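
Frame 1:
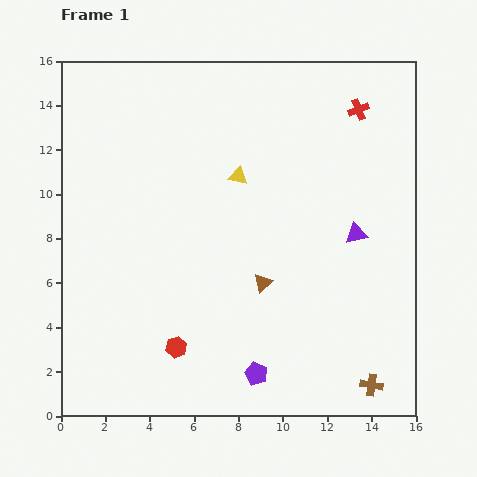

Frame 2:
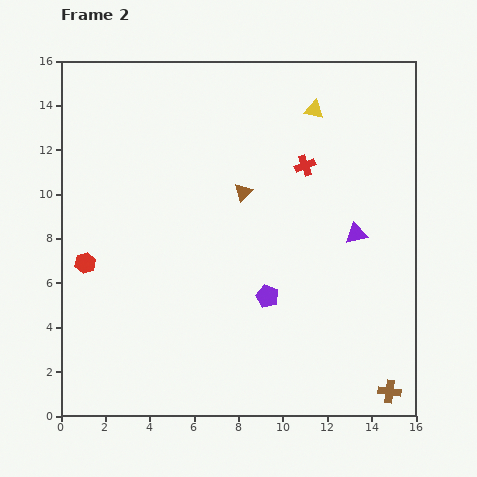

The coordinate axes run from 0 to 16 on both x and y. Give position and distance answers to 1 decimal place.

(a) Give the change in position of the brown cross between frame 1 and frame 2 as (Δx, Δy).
(0.8, -0.3)

The brown cross was at (14.0, 1.4) in frame 1 and (14.8, 1.1) in frame 2.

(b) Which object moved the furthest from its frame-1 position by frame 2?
the red hexagon

(moved 5.6; next 4.5)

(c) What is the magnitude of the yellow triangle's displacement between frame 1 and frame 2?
4.5

The yellow triangle moved from (8.0, 10.8) to (11.4, 13.8), a distance of √(3.4² + 3.0²) ≈ 4.5.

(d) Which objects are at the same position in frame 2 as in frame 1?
the purple triangle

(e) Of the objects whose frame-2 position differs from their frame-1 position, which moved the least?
the brown cross

(moved 0.9)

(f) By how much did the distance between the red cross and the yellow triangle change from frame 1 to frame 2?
-3.7

Distance in frame 1: 6.2. Distance in frame 2: 2.5.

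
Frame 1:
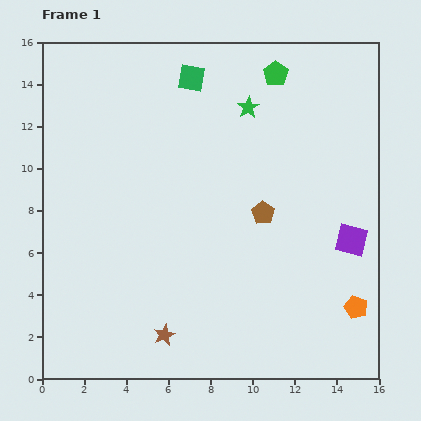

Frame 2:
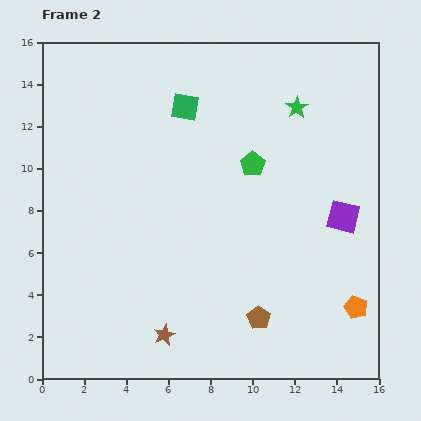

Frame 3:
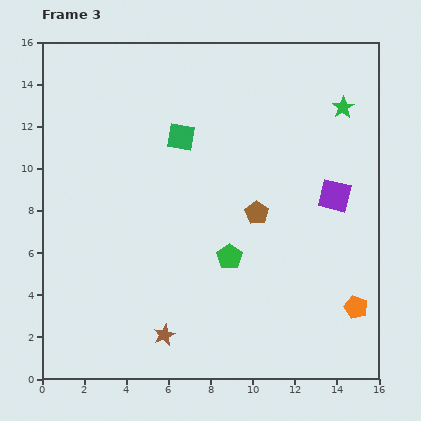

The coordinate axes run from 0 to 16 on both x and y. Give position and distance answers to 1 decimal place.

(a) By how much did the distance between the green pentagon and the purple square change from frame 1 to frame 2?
-3.7

Distance in frame 1: 8.7. Distance in frame 2: 5.0.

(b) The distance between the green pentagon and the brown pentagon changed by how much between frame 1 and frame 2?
+0.7

Distance in frame 1: 6.6. Distance in frame 2: 7.3.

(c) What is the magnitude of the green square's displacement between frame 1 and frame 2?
1.4

The green square moved from (7.1, 14.3) to (6.8, 12.9), a distance of √(0.3² + 1.4²) ≈ 1.4.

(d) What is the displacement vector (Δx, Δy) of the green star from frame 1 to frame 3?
(4.5, 0.0)

The green star was at (9.8, 12.9) in frame 1 and (14.3, 12.9) in frame 3.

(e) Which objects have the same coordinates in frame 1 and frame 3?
the orange pentagon, the brown star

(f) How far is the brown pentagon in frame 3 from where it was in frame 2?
5.0

The brown pentagon moved from (10.3, 2.9) to (10.2, 7.9), a distance of √(0.1² + 5.0²) ≈ 5.0.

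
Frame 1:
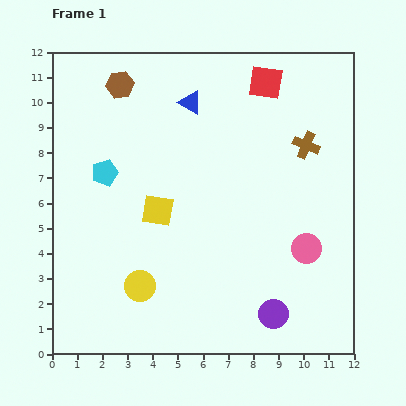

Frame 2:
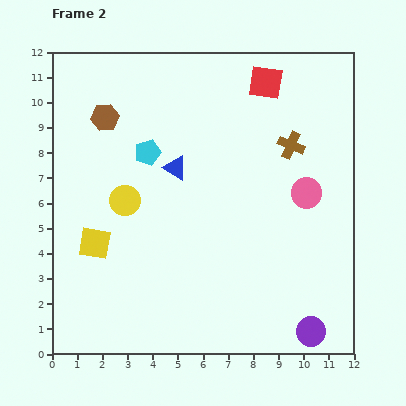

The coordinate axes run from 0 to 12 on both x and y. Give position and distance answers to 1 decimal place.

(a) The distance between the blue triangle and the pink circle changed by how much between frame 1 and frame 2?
-2.1

Distance in frame 1: 7.4. Distance in frame 2: 5.3.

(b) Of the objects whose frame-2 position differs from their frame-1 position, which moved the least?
the brown cross

(moved 0.6)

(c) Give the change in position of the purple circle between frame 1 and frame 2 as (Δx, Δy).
(1.5, -0.7)

The purple circle was at (8.8, 1.6) in frame 1 and (10.3, 0.9) in frame 2.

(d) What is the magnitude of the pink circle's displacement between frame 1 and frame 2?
2.2

The pink circle moved from (10.1, 4.2) to (10.1, 6.4), a distance of √(0.0² + 2.2²) ≈ 2.2.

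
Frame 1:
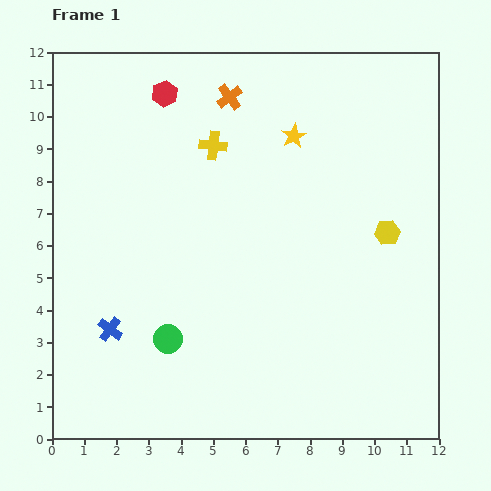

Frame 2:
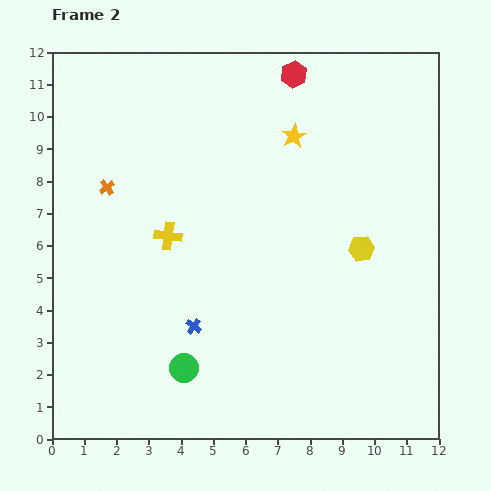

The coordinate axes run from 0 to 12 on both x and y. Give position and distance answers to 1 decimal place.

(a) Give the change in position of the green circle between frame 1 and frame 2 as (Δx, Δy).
(0.5, -0.9)

The green circle was at (3.6, 3.1) in frame 1 and (4.1, 2.2) in frame 2.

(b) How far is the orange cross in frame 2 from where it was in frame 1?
4.7

The orange cross moved from (5.5, 10.6) to (1.7, 7.8), a distance of √(3.8² + 2.8²) ≈ 4.7.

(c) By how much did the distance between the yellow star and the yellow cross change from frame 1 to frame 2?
+2.5

Distance in frame 1: 2.5. Distance in frame 2: 5.0.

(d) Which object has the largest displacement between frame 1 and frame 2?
the orange cross

(moved 4.7; next 4.0)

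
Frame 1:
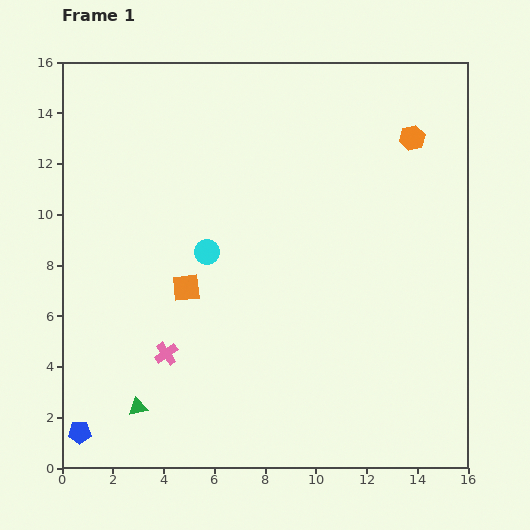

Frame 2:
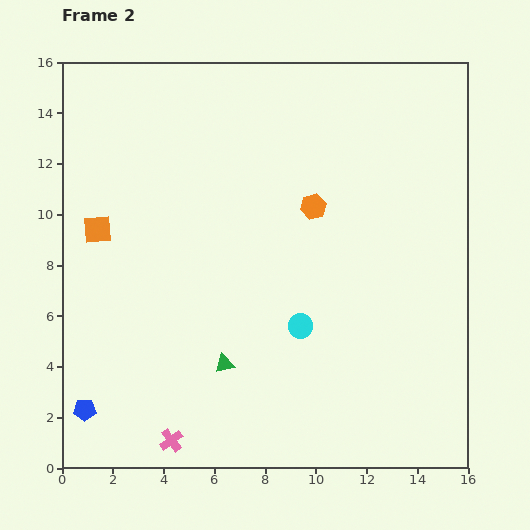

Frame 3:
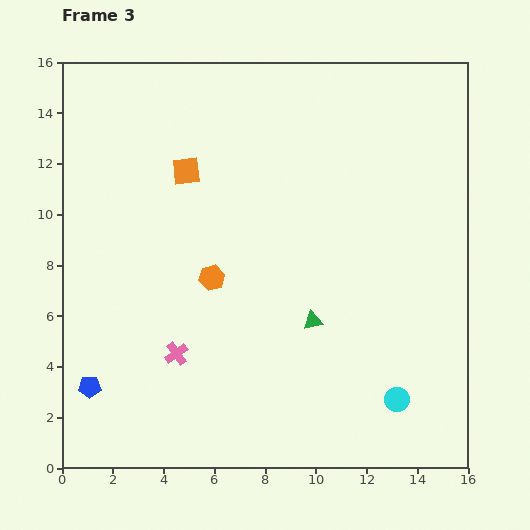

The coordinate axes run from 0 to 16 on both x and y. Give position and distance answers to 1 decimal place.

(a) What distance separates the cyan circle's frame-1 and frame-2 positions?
4.7

The cyan circle moved from (5.7, 8.5) to (9.4, 5.6), a distance of √(3.7² + 2.9²) ≈ 4.7.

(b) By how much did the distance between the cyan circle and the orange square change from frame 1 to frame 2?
+7.3

Distance in frame 1: 1.6. Distance in frame 2: 8.9.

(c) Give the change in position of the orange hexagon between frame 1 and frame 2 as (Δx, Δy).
(-3.9, -2.7)

The orange hexagon was at (13.8, 13.0) in frame 1 and (9.9, 10.3) in frame 2.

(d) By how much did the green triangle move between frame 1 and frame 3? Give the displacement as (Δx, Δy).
(6.9, 3.4)

The green triangle was at (3.0, 2.4) in frame 1 and (9.9, 5.8) in frame 3.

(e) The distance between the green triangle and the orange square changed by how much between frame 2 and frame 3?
+0.4

Distance in frame 2: 7.3. Distance in frame 3: 7.7.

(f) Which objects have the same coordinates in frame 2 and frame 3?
none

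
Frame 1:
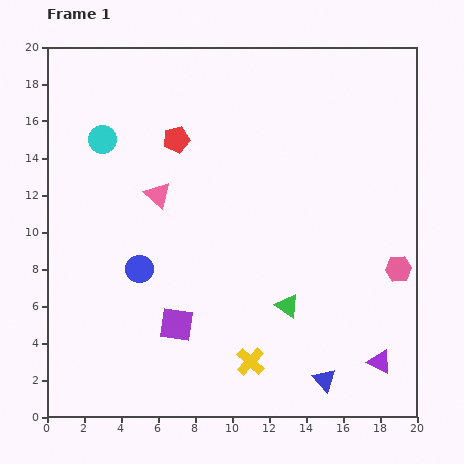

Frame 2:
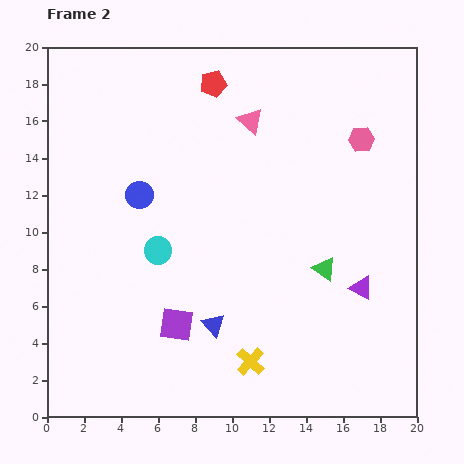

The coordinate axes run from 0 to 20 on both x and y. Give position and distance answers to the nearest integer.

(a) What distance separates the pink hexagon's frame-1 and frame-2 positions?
7

The pink hexagon moved from (19, 8) to (17, 15), a distance of √(2² + 7²) ≈ 7.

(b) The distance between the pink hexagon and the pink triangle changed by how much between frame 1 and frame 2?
-8

Distance in frame 1: 14. Distance in frame 2: 6.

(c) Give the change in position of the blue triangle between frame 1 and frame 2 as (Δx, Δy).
(-6, 3)

The blue triangle was at (15, 2) in frame 1 and (9, 5) in frame 2.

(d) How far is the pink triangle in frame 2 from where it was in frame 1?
6

The pink triangle moved from (6, 12) to (11, 16), a distance of √(5² + 4²) ≈ 6.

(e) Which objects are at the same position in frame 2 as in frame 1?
the purple square, the yellow cross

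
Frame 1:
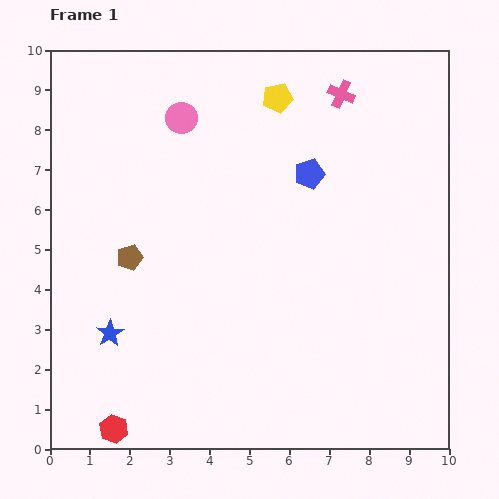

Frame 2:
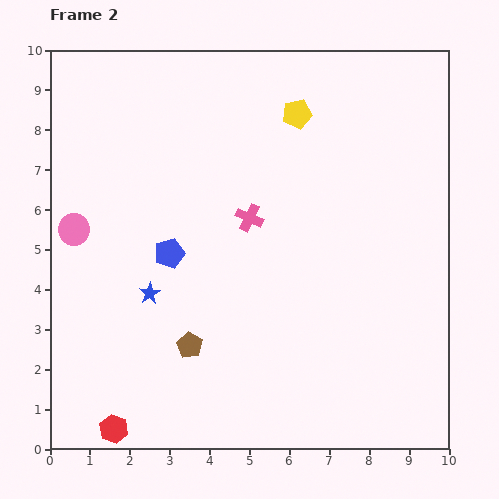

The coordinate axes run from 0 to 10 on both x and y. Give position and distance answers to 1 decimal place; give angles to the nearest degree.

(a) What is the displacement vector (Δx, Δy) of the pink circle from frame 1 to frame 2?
(-2.7, -2.8)

The pink circle was at (3.3, 8.3) in frame 1 and (0.6, 5.5) in frame 2.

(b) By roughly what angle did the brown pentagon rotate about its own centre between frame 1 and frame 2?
24° counter-clockwise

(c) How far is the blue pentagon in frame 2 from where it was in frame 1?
4.0

The blue pentagon moved from (6.5, 6.9) to (3.0, 4.9), a distance of √(3.5² + 2.0²) ≈ 4.0.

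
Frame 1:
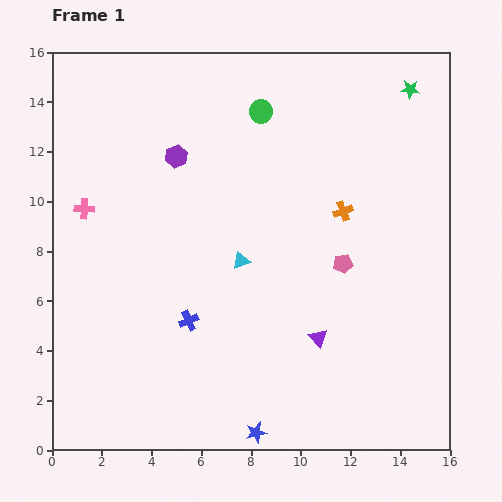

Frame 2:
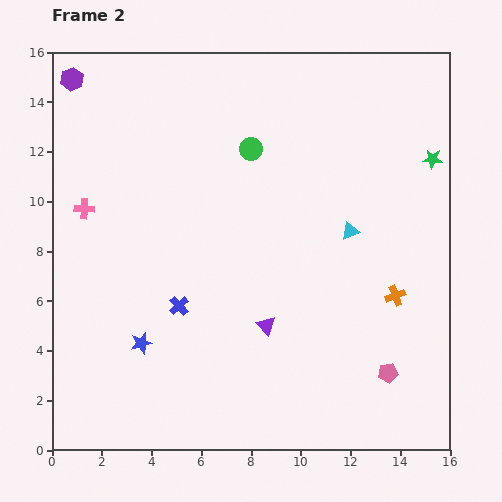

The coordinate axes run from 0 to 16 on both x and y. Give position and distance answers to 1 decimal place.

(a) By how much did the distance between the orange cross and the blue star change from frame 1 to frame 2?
+0.8

Distance in frame 1: 9.6. Distance in frame 2: 10.4.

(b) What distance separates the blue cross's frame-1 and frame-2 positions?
0.7

The blue cross moved from (5.5, 5.2) to (5.1, 5.8), a distance of √(0.4² + 0.6²) ≈ 0.7.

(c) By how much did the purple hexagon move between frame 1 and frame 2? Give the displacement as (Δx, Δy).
(-4.2, 3.1)

The purple hexagon was at (5.0, 11.8) in frame 1 and (0.8, 14.9) in frame 2.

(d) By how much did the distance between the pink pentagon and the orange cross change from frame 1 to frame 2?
+1.0

Distance in frame 1: 2.1. Distance in frame 2: 3.1.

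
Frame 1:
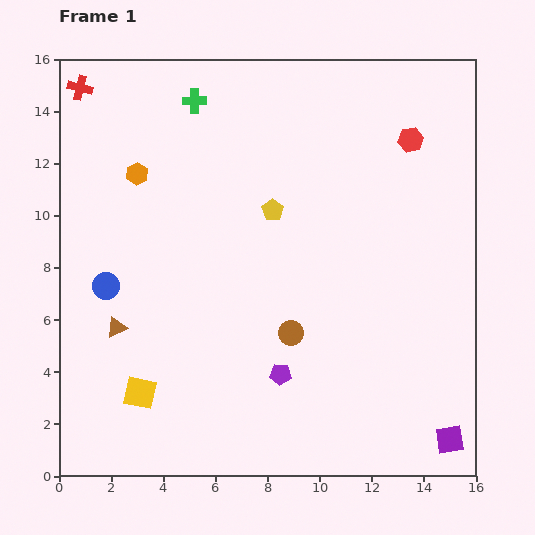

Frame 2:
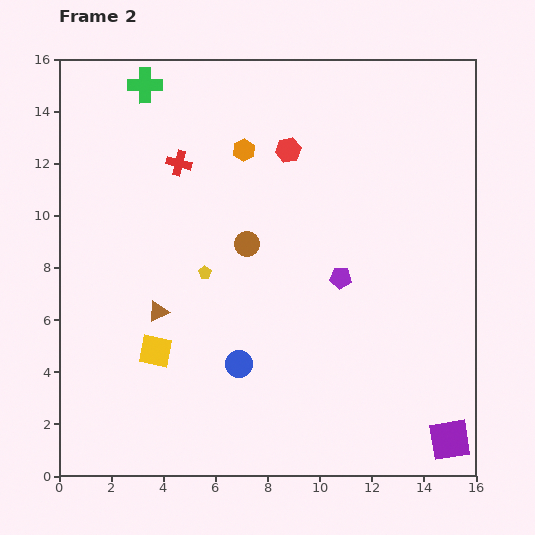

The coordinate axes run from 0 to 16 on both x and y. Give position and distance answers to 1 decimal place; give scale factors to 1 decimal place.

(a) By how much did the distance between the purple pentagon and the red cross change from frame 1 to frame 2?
-5.8

Distance in frame 1: 13.4. Distance in frame 2: 7.6.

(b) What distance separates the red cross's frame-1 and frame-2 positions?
4.8

The red cross moved from (0.8, 14.9) to (4.6, 12.0), a distance of √(3.8² + 2.9²) ≈ 4.8.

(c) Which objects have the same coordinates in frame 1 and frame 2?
the purple square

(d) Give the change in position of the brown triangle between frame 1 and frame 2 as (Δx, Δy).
(1.6, 0.6)

The brown triangle was at (2.2, 5.7) in frame 1 and (3.8, 6.3) in frame 2.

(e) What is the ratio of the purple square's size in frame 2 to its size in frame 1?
1.5×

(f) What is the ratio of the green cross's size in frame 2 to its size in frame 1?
1.5×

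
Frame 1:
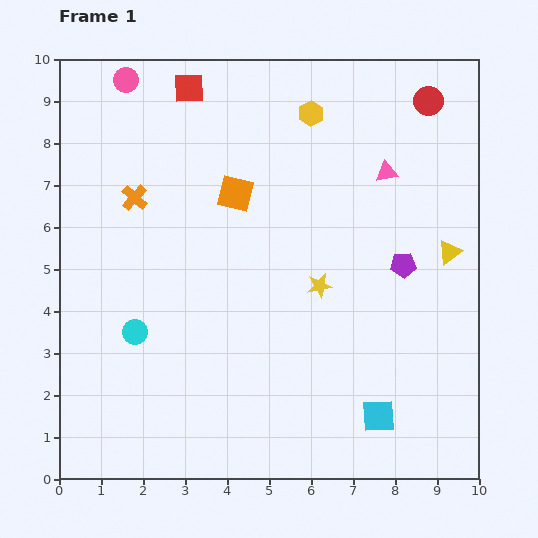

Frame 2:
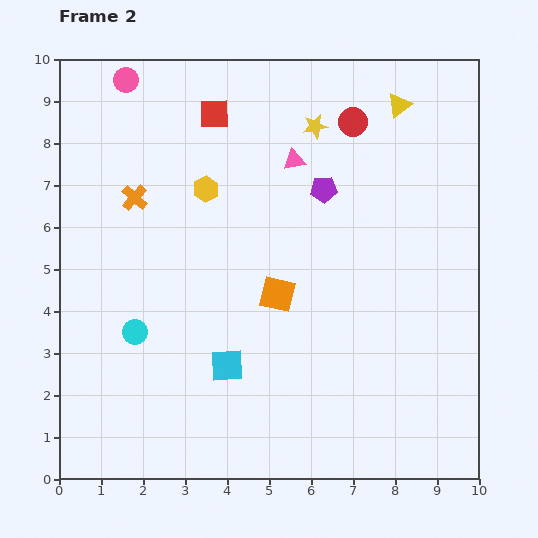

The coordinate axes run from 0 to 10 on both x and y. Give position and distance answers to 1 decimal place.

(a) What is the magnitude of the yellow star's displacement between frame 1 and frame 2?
3.8

The yellow star moved from (6.2, 4.6) to (6.1, 8.4), a distance of √(0.1² + 3.8²) ≈ 3.8.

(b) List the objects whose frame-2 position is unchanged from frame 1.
the pink circle, the cyan circle, the orange cross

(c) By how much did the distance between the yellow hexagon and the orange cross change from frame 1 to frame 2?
-3.0

Distance in frame 1: 4.7. Distance in frame 2: 1.7.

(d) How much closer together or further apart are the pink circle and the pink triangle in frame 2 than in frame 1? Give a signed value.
-2.2

Distance in frame 1: 6.6. Distance in frame 2: 4.4.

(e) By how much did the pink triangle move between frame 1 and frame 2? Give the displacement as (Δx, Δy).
(-2.2, 0.3)

The pink triangle was at (7.8, 7.3) in frame 1 and (5.6, 7.6) in frame 2.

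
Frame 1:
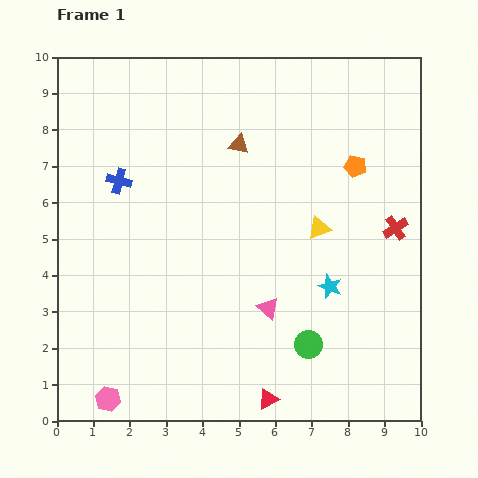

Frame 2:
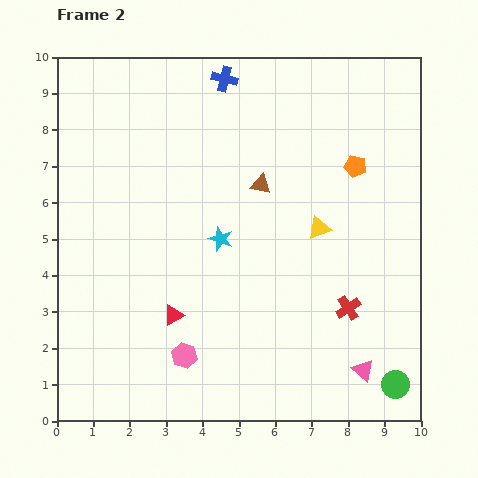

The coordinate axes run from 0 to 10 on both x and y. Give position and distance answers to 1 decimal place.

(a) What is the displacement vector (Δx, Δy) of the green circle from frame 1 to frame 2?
(2.4, -1.1)

The green circle was at (6.9, 2.1) in frame 1 and (9.3, 1.0) in frame 2.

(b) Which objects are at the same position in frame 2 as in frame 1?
the yellow triangle, the orange pentagon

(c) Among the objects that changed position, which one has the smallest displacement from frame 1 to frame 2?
the brown triangle

(moved 1.3)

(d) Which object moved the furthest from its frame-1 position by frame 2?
the blue cross

(moved 4.0; next 3.5)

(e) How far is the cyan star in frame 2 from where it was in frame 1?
3.3

The cyan star moved from (7.5, 3.7) to (4.5, 5.0), a distance of √(3.0² + 1.3²) ≈ 3.3.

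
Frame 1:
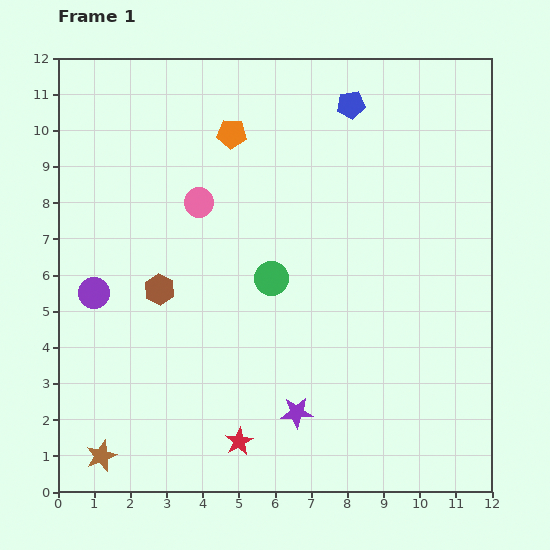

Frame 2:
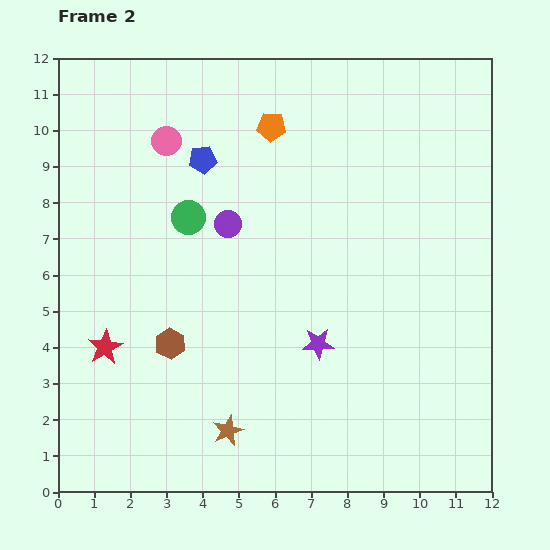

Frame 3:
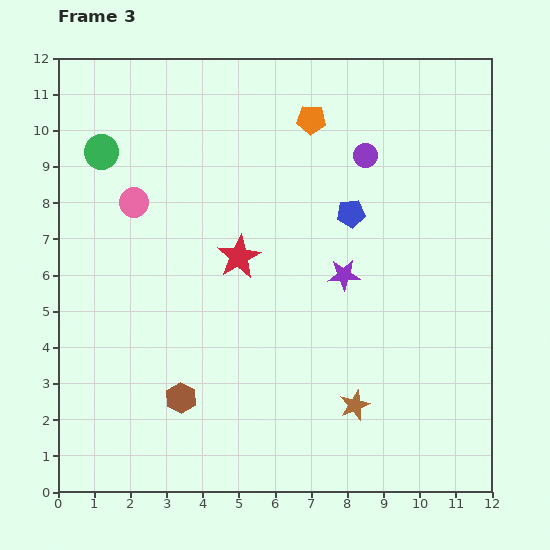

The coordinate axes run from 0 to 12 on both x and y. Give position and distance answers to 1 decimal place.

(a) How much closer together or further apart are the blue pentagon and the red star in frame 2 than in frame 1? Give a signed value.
-3.9

Distance in frame 1: 9.8. Distance in frame 2: 5.9.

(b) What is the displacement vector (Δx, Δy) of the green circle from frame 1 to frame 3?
(-4.7, 3.5)

The green circle was at (5.9, 5.9) in frame 1 and (1.2, 9.4) in frame 3.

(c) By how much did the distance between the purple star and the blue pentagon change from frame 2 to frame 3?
-4.3

Distance in frame 2: 6.0. Distance in frame 3: 1.7.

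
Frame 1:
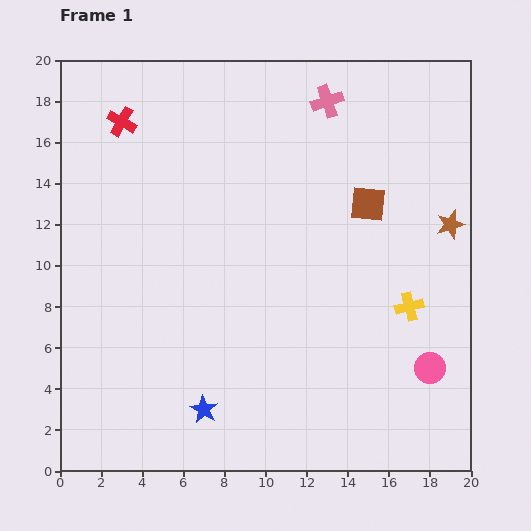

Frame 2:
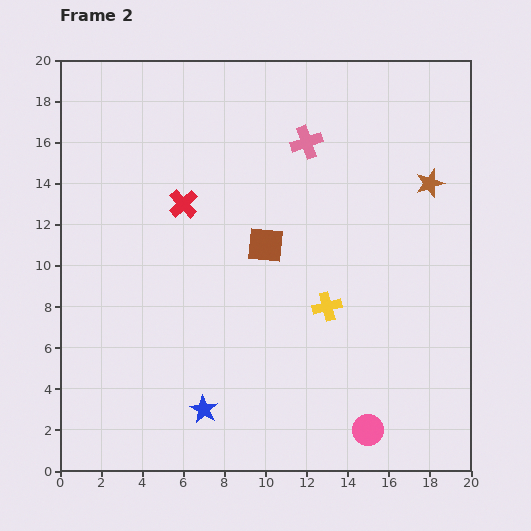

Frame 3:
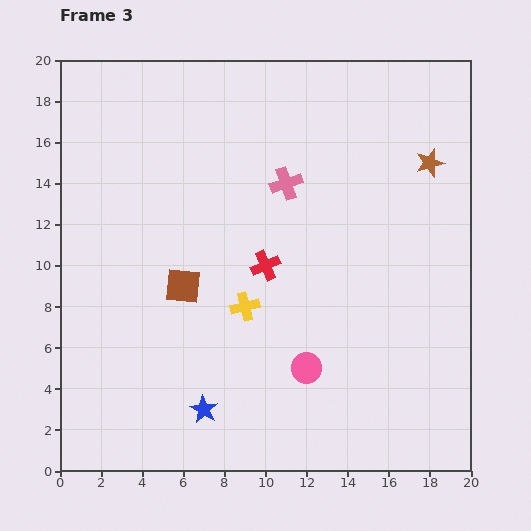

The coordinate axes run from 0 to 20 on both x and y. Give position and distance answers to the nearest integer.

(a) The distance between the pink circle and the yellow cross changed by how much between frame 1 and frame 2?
+3

Distance in frame 1: 3. Distance in frame 2: 6.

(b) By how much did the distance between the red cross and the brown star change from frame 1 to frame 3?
-8

Distance in frame 1: 17. Distance in frame 3: 9.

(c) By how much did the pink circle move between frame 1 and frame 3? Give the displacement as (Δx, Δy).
(-6, 0)

The pink circle was at (18, 5) in frame 1 and (12, 5) in frame 3.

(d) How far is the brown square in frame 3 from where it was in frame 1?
10

The brown square moved from (15, 13) to (6, 9), a distance of √(9² + 4²) ≈ 10.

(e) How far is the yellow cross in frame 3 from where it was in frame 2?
4

The yellow cross moved from (13, 8) to (9, 8), a distance of √(4² + 0²) ≈ 4.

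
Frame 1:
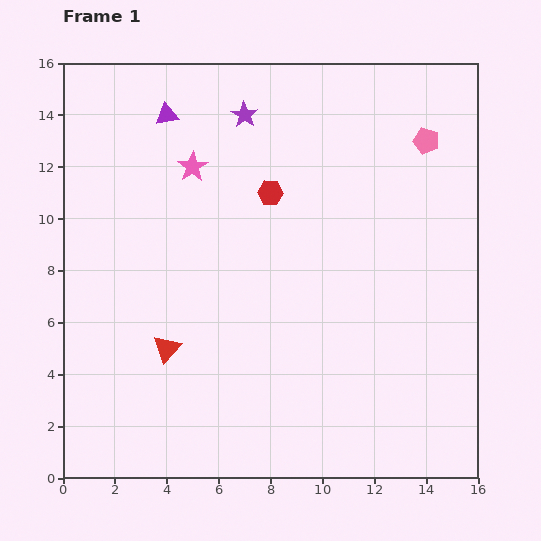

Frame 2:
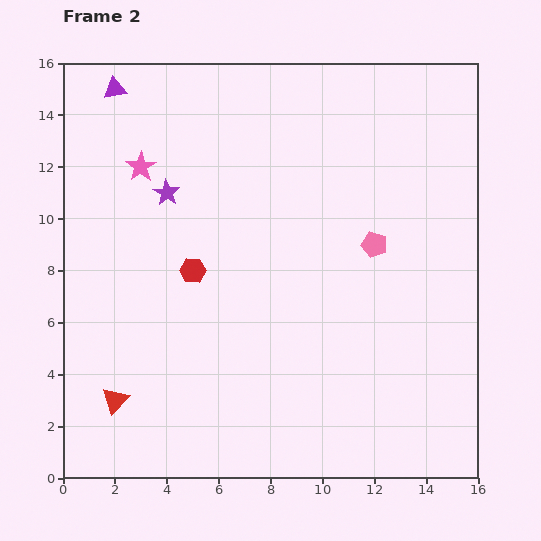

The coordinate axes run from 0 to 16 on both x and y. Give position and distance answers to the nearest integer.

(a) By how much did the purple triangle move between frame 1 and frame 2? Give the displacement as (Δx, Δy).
(-2, 1)

The purple triangle was at (4, 14) in frame 1 and (2, 15) in frame 2.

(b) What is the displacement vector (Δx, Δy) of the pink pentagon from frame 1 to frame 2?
(-2, -4)

The pink pentagon was at (14, 13) in frame 1 and (12, 9) in frame 2.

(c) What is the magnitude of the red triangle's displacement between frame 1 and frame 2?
3

The red triangle moved from (4, 5) to (2, 3), a distance of √(2² + 2²) ≈ 3.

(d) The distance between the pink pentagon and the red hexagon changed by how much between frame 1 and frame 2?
+1

Distance in frame 1: 6. Distance in frame 2: 7.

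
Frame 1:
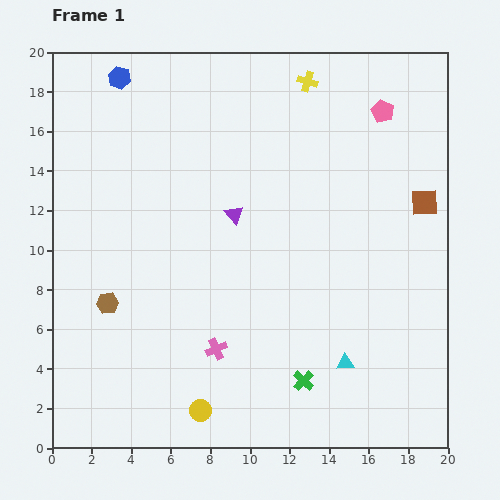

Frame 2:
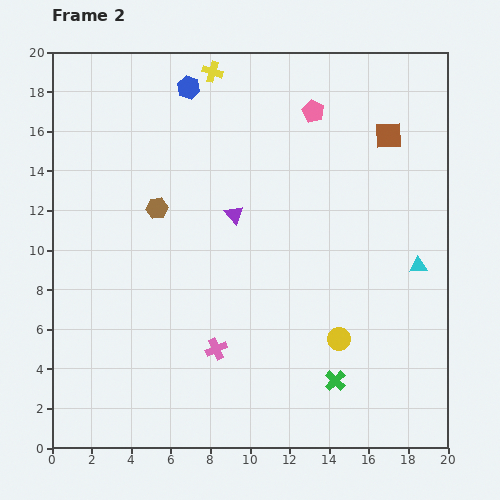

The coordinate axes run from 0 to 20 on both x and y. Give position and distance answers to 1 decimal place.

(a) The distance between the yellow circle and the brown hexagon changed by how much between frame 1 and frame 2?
+4.1

Distance in frame 1: 7.2. Distance in frame 2: 11.3.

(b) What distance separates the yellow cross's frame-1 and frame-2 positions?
4.8

The yellow cross moved from (12.9, 18.5) to (8.1, 19.0), a distance of √(4.8² + 0.5²) ≈ 4.8.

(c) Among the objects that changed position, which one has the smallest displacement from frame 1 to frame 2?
the green cross

(moved 1.6)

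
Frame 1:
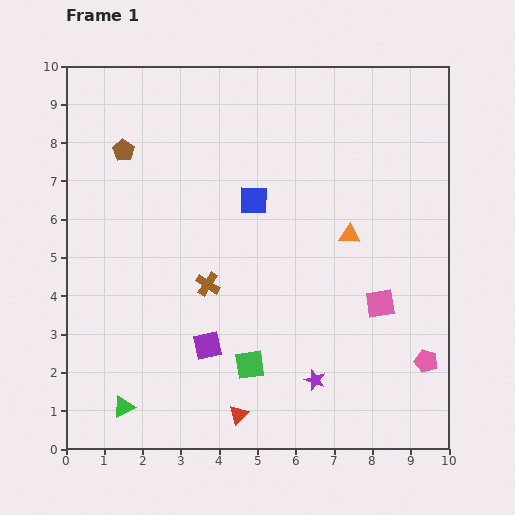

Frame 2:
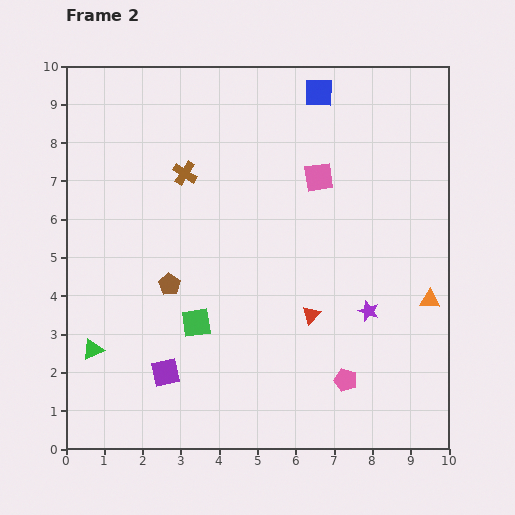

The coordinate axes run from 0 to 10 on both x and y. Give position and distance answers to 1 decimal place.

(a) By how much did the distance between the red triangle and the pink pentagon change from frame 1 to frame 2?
-3.2

Distance in frame 1: 5.1. Distance in frame 2: 1.9.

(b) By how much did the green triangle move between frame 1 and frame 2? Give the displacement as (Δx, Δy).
(-0.8, 1.5)

The green triangle was at (1.5, 1.1) in frame 1 and (0.7, 2.6) in frame 2.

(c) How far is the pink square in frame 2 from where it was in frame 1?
3.7

The pink square moved from (8.2, 3.8) to (6.6, 7.1), a distance of √(1.6² + 3.3²) ≈ 3.7.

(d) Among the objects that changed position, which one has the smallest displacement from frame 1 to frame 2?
the purple square

(moved 1.3)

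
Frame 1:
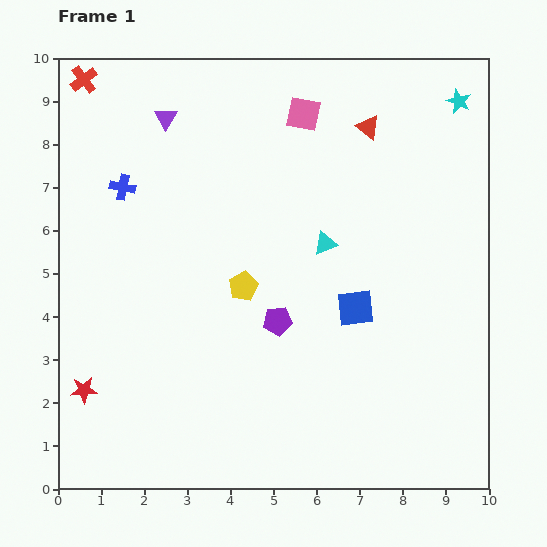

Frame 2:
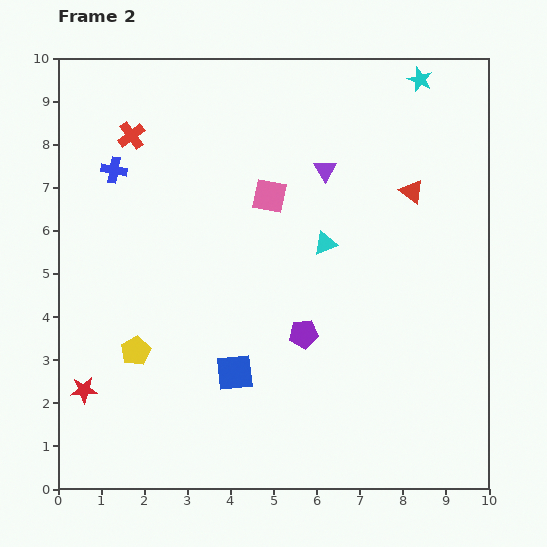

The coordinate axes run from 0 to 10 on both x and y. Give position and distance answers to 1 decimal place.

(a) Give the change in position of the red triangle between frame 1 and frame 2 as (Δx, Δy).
(1.0, -1.5)

The red triangle was at (7.2, 8.4) in frame 1 and (8.2, 6.9) in frame 2.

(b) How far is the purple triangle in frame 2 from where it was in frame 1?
3.9

The purple triangle moved from (2.5, 8.6) to (6.2, 7.4), a distance of √(3.7² + 1.2²) ≈ 3.9.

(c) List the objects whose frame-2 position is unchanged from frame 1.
the cyan triangle, the red star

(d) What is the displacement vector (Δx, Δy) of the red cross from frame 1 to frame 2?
(1.1, -1.3)

The red cross was at (0.6, 9.5) in frame 1 and (1.7, 8.2) in frame 2.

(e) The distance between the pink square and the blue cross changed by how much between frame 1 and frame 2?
-0.9

Distance in frame 1: 4.5. Distance in frame 2: 3.6.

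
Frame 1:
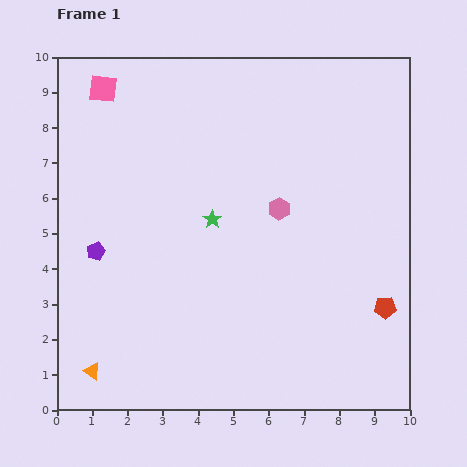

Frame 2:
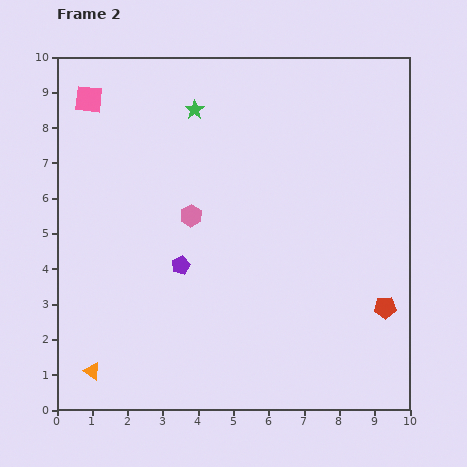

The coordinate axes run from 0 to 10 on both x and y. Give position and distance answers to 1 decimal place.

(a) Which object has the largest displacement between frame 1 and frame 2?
the green star

(moved 3.1; next 2.5)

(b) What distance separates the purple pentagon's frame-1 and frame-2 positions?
2.4

The purple pentagon moved from (1.1, 4.5) to (3.5, 4.1), a distance of √(2.4² + 0.4²) ≈ 2.4.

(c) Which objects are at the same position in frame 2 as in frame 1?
the red pentagon, the orange triangle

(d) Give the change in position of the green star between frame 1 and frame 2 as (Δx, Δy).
(-0.5, 3.1)

The green star was at (4.4, 5.4) in frame 1 and (3.9, 8.5) in frame 2.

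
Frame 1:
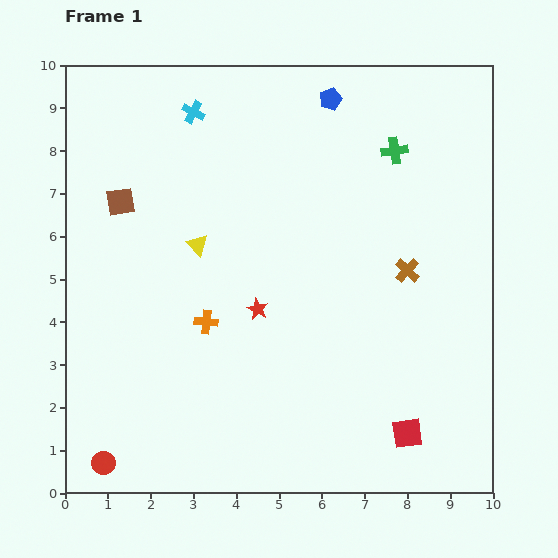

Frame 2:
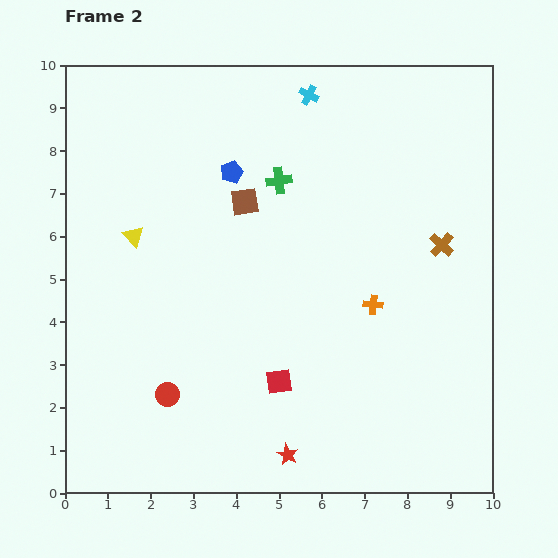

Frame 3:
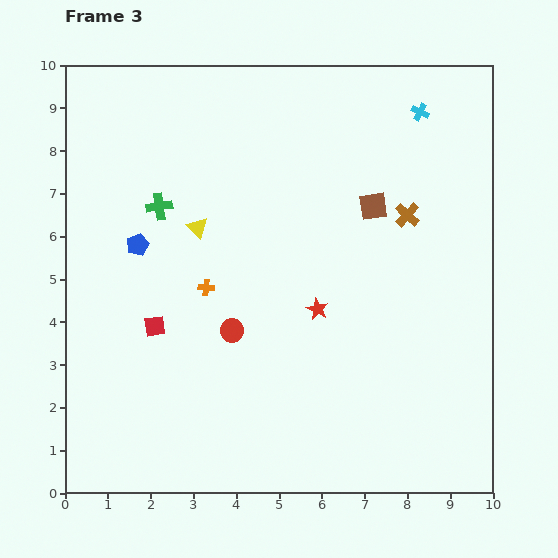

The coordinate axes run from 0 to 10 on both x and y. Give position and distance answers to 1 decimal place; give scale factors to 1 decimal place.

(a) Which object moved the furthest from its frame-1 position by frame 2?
the orange cross

(moved 3.9; next 3.5)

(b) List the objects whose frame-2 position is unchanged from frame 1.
none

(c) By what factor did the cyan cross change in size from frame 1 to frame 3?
0.8×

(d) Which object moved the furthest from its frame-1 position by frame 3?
the red square

(moved 6.4; next 5.9)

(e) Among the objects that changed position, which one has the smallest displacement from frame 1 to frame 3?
the yellow triangle

(moved 0.4)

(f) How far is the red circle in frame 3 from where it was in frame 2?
2.1

The red circle moved from (2.4, 2.3) to (3.9, 3.8), a distance of √(1.5² + 1.5²) ≈ 2.1.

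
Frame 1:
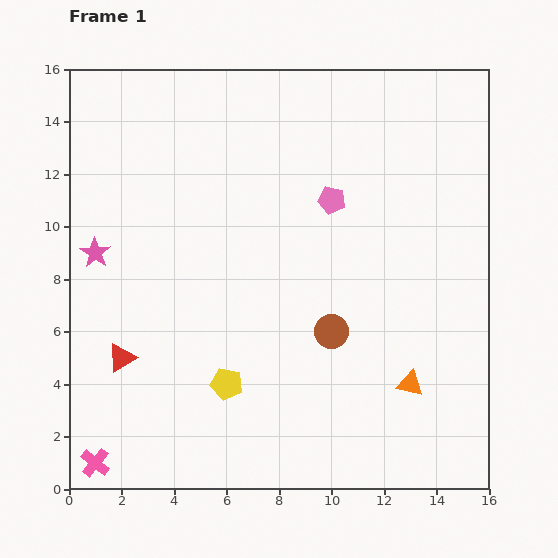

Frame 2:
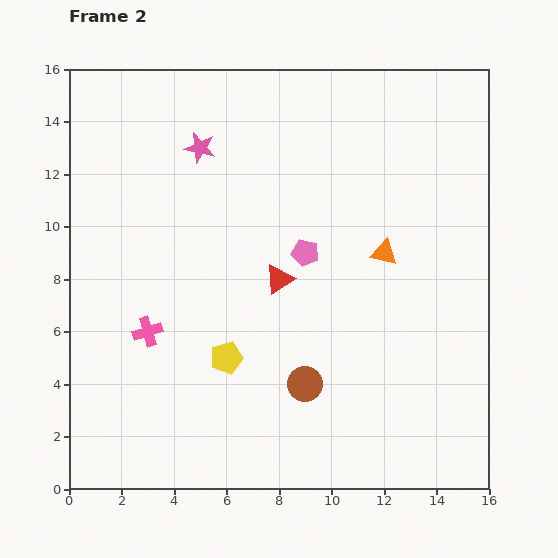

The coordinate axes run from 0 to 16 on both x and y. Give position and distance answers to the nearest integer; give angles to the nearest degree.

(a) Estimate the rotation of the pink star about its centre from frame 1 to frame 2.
19° counter-clockwise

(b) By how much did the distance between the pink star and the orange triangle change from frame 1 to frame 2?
-5

Distance in frame 1: 13. Distance in frame 2: 8.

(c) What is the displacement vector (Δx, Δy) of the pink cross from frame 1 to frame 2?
(2, 5)

The pink cross was at (1, 1) in frame 1 and (3, 6) in frame 2.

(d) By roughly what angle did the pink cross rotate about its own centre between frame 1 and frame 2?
35° clockwise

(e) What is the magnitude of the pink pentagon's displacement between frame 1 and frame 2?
2

The pink pentagon moved from (10, 11) to (9, 9), a distance of √(1² + 2²) ≈ 2.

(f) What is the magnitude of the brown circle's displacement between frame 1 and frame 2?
2

The brown circle moved from (10, 6) to (9, 4), a distance of √(1² + 2²) ≈ 2.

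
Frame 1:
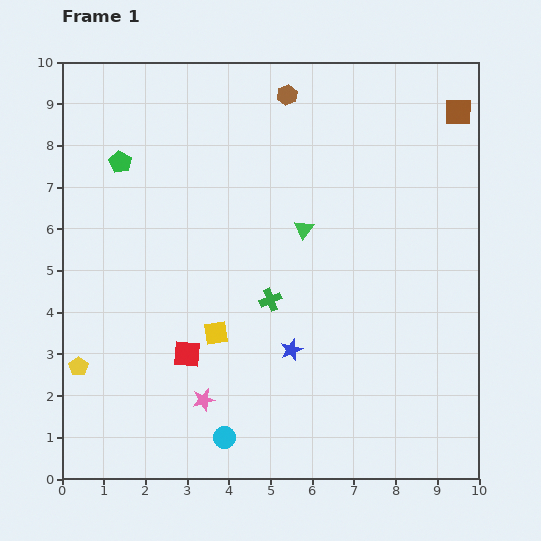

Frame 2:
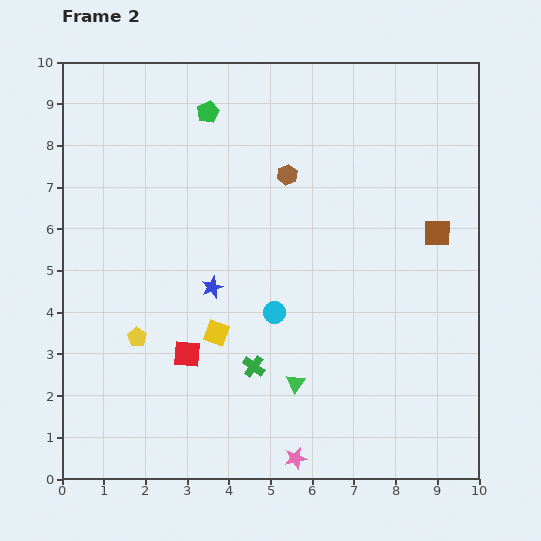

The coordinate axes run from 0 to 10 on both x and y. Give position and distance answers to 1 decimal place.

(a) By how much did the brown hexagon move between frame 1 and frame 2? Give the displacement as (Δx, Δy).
(0.0, -1.9)

The brown hexagon was at (5.4, 9.2) in frame 1 and (5.4, 7.3) in frame 2.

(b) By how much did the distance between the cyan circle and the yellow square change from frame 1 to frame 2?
-1.0

Distance in frame 1: 2.5. Distance in frame 2: 1.5.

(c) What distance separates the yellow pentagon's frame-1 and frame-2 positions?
1.6

The yellow pentagon moved from (0.4, 2.7) to (1.8, 3.4), a distance of √(1.4² + 0.7²) ≈ 1.6.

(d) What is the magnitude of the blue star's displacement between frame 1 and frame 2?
2.4

The blue star moved from (5.5, 3.1) to (3.6, 4.6), a distance of √(1.9² + 1.5²) ≈ 2.4.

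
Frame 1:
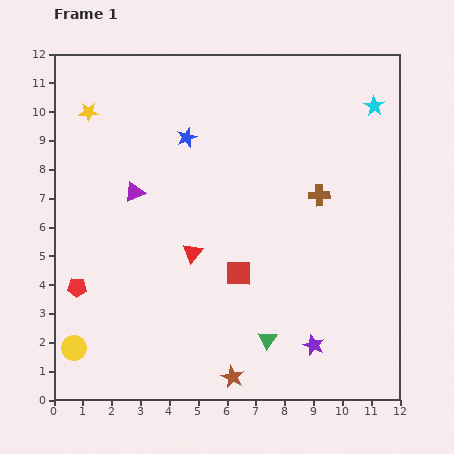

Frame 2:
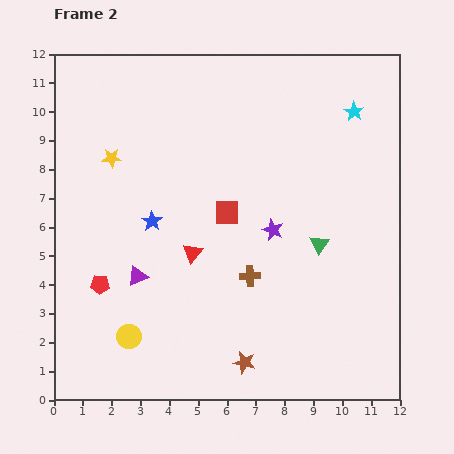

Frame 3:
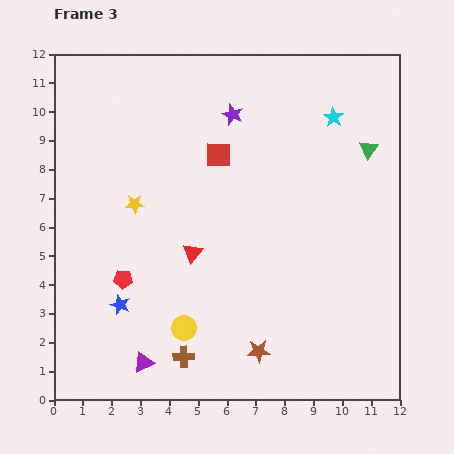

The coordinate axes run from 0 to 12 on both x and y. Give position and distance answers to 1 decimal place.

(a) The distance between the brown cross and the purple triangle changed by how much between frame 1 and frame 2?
-2.5

Distance in frame 1: 6.4. Distance in frame 2: 3.9.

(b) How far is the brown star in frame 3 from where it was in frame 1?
1.3

The brown star moved from (6.2, 0.8) to (7.1, 1.7), a distance of √(0.9² + 0.9²) ≈ 1.3.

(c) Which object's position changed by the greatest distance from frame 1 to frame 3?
the purple star

(moved 8.5; next 7.5)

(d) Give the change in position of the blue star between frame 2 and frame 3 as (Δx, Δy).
(-1.1, -2.9)

The blue star was at (3.4, 6.2) in frame 2 and (2.3, 3.3) in frame 3.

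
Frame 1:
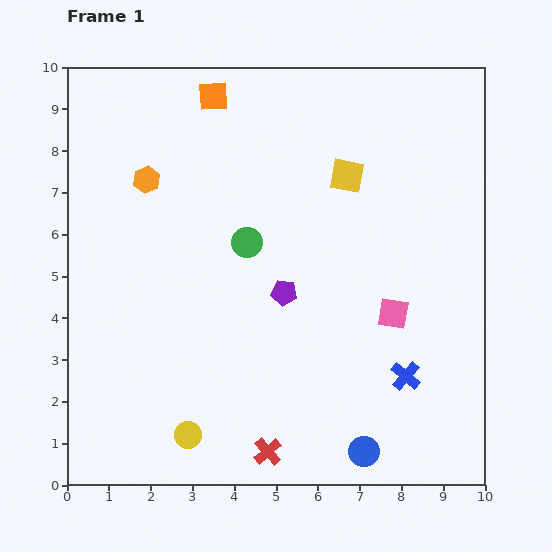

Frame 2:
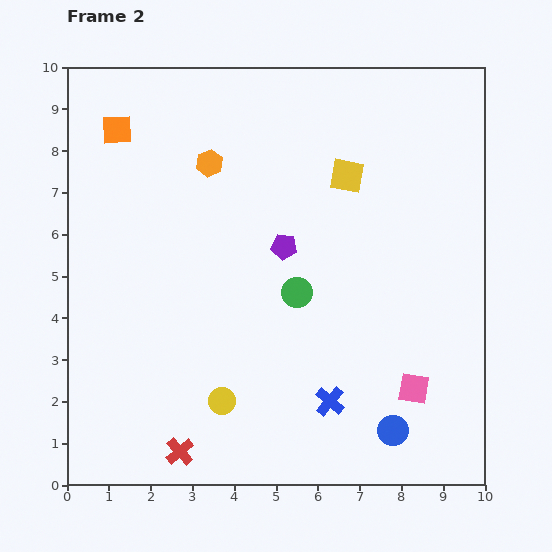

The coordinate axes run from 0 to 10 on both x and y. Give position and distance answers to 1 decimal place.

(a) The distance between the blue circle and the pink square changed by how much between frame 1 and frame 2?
-2.3

Distance in frame 1: 3.4. Distance in frame 2: 1.1.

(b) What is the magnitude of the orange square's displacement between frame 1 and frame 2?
2.4

The orange square moved from (3.5, 9.3) to (1.2, 8.5), a distance of √(2.3² + 0.8²) ≈ 2.4.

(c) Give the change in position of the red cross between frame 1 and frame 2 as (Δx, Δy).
(-2.1, 0.0)

The red cross was at (4.8, 0.8) in frame 1 and (2.7, 0.8) in frame 2.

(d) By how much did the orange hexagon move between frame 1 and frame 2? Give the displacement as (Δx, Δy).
(1.5, 0.4)

The orange hexagon was at (1.9, 7.3) in frame 1 and (3.4, 7.7) in frame 2.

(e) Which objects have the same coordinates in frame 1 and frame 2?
the yellow square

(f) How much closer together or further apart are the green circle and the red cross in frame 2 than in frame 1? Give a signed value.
-0.3

Distance in frame 1: 5.0. Distance in frame 2: 4.7.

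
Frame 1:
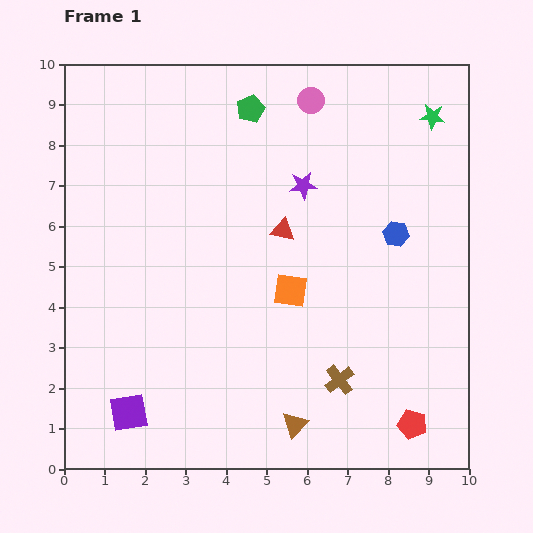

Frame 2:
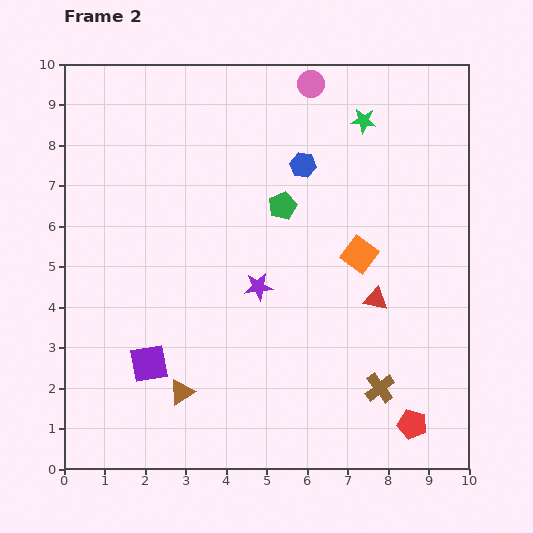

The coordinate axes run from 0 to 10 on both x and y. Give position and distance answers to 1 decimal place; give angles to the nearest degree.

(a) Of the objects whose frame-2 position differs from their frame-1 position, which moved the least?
the pink circle

(moved 0.4)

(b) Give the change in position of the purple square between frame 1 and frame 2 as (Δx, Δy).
(0.5, 1.2)

The purple square was at (1.6, 1.4) in frame 1 and (2.1, 2.6) in frame 2.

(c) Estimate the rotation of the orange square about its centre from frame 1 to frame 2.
29° clockwise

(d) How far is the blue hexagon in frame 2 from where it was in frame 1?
2.9

The blue hexagon moved from (8.2, 5.8) to (5.9, 7.5), a distance of √(2.3² + 1.7²) ≈ 2.9.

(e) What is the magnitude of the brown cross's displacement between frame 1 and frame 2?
1.0

The brown cross moved from (6.8, 2.2) to (7.8, 2.0), a distance of √(1.0² + 0.2²) ≈ 1.0.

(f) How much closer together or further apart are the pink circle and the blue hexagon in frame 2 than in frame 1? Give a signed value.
-1.9

Distance in frame 1: 3.9. Distance in frame 2: 2.0.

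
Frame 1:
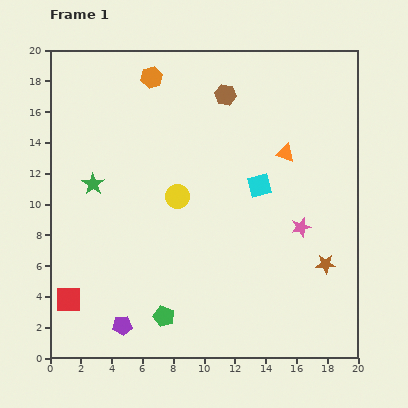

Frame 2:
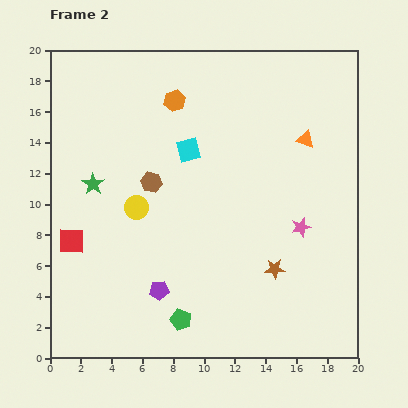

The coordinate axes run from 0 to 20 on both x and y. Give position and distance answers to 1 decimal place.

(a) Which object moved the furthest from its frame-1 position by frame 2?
the brown hexagon

(moved 7.5; next 5.1)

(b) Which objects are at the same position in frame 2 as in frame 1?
the pink star, the green star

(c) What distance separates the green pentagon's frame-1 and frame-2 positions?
1.1

The green pentagon moved from (7.4, 2.7) to (8.5, 2.5), a distance of √(1.1² + 0.2²) ≈ 1.1.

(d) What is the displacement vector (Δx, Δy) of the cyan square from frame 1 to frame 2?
(-4.6, 2.3)

The cyan square was at (13.6, 11.2) in frame 1 and (9.0, 13.5) in frame 2.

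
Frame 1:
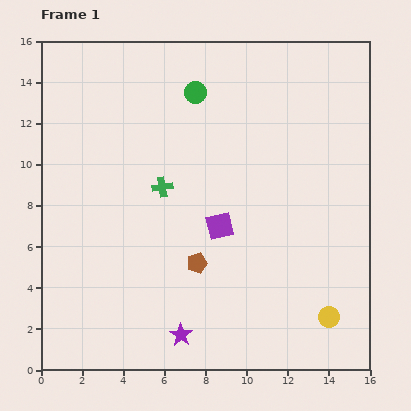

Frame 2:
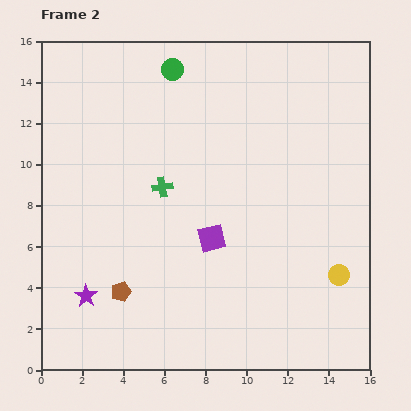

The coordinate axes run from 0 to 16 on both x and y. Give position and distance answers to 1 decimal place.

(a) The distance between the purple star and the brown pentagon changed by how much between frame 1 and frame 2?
-1.9

Distance in frame 1: 3.6. Distance in frame 2: 1.7.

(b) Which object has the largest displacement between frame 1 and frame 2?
the purple star

(moved 5.0; next 4.0)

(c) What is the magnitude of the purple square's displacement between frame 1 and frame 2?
0.7

The purple square moved from (8.7, 7.0) to (8.3, 6.4), a distance of √(0.4² + 0.6²) ≈ 0.7.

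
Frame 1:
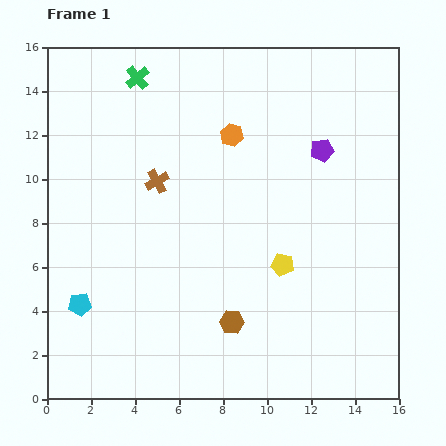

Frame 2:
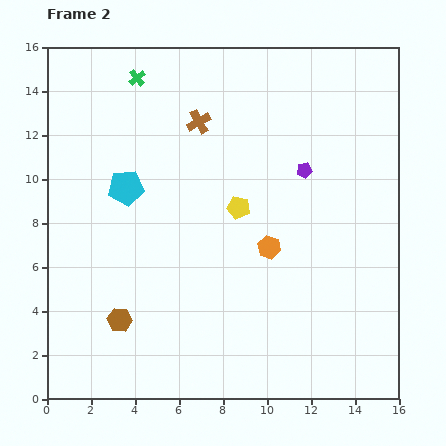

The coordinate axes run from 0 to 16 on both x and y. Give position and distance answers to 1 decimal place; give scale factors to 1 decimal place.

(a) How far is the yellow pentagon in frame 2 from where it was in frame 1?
3.3

The yellow pentagon moved from (10.7, 6.1) to (8.7, 8.7), a distance of √(2.0² + 2.6²) ≈ 3.3.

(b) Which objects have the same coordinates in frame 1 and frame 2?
the green cross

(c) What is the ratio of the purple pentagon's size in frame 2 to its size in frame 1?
0.7×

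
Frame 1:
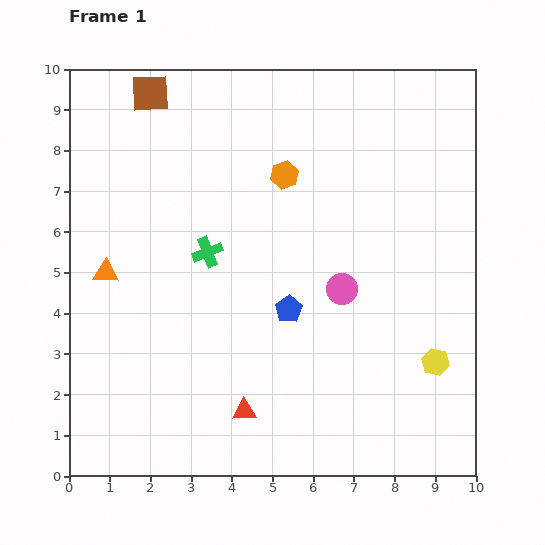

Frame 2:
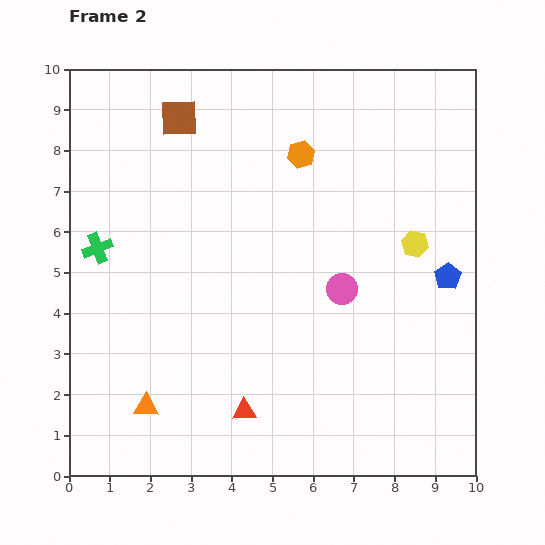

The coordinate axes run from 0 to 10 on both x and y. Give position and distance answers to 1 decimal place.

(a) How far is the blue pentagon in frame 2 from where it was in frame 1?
4.0

The blue pentagon moved from (5.4, 4.1) to (9.3, 4.9), a distance of √(3.9² + 0.8²) ≈ 4.0.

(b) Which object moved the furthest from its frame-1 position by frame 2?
the blue pentagon

(moved 4.0; next 3.4)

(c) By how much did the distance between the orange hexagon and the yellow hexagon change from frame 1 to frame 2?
-2.3

Distance in frame 1: 5.9. Distance in frame 2: 3.6.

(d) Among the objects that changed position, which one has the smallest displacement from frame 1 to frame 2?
the orange hexagon

(moved 0.6)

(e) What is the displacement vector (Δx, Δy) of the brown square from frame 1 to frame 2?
(0.7, -0.6)

The brown square was at (2.0, 9.4) in frame 1 and (2.7, 8.8) in frame 2.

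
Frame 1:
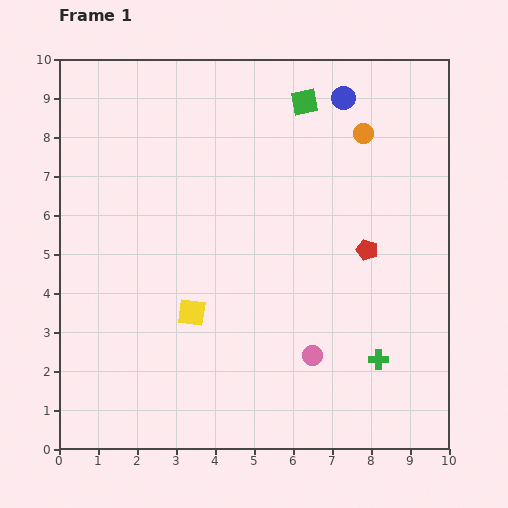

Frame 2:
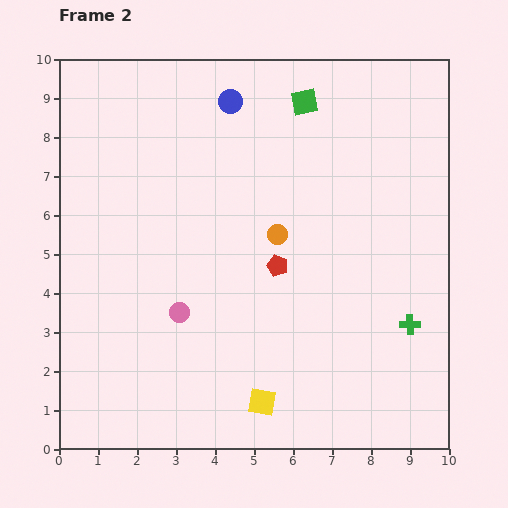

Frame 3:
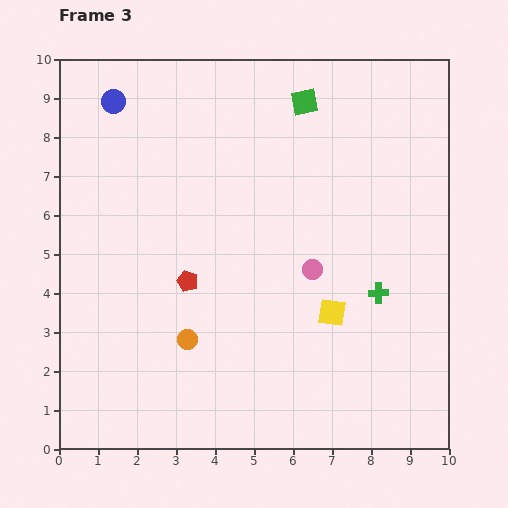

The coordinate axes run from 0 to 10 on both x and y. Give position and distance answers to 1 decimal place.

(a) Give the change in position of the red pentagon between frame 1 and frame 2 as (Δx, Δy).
(-2.3, -0.4)

The red pentagon was at (7.9, 5.1) in frame 1 and (5.6, 4.7) in frame 2.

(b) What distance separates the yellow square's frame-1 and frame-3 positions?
3.6

The yellow square moved from (3.4, 3.5) to (7.0, 3.5), a distance of √(3.6² + 0.0²) ≈ 3.6.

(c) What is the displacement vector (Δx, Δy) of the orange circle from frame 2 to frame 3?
(-2.3, -2.7)

The orange circle was at (5.6, 5.5) in frame 2 and (3.3, 2.8) in frame 3.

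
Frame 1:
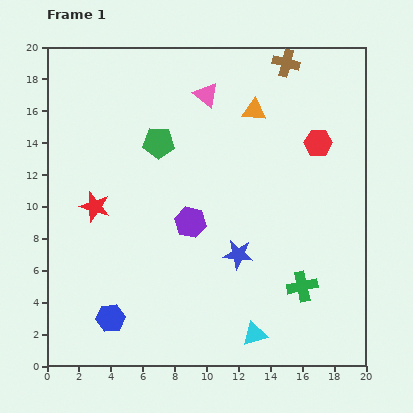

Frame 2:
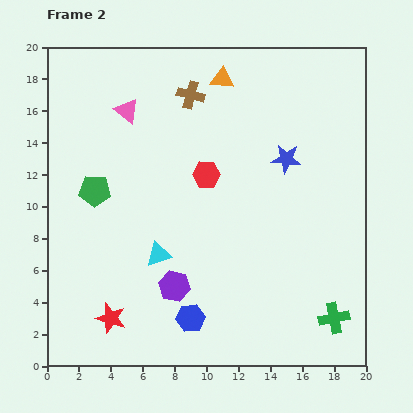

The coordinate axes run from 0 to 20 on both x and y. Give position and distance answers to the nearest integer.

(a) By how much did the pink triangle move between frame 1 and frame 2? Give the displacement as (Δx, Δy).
(-5, -1)

The pink triangle was at (10, 17) in frame 1 and (5, 16) in frame 2.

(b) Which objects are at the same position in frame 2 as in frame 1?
none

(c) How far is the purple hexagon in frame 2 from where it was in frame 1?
4

The purple hexagon moved from (9, 9) to (8, 5), a distance of √(1² + 4²) ≈ 4.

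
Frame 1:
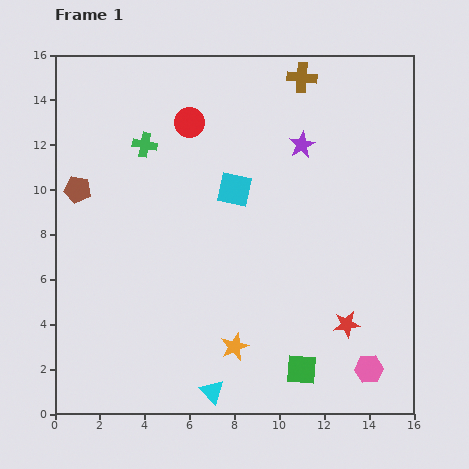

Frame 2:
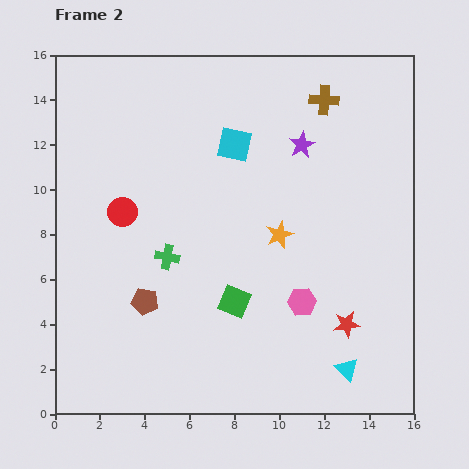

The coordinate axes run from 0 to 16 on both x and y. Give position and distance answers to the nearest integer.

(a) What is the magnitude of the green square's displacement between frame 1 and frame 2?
4

The green square moved from (11, 2) to (8, 5), a distance of √(3² + 3²) ≈ 4.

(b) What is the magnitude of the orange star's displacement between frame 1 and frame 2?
5

The orange star moved from (8, 3) to (10, 8), a distance of √(2² + 5²) ≈ 5.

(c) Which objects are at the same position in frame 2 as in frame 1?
the red star, the purple star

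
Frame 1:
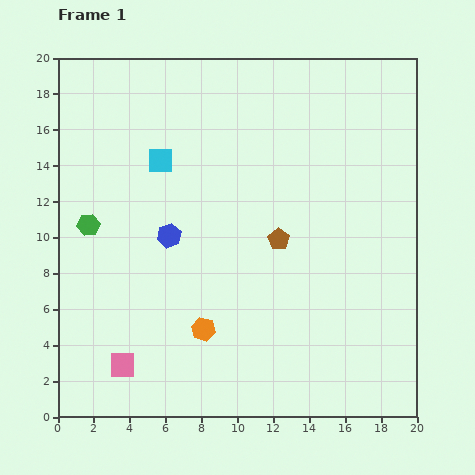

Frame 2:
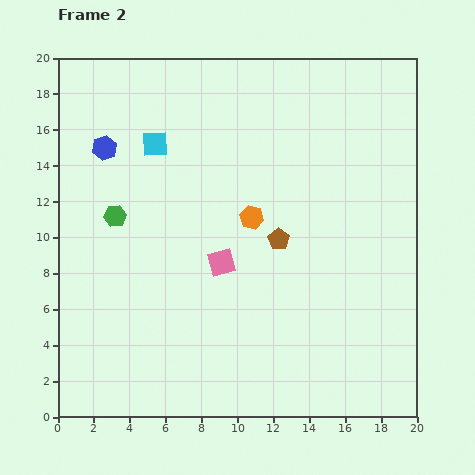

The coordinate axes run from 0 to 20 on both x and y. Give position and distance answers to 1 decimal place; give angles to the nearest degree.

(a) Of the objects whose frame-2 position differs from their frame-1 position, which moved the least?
the cyan square

(moved 0.9)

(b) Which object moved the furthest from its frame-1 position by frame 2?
the pink square

(moved 7.9; next 6.8)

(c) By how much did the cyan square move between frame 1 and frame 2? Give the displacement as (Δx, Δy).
(-0.3, 0.9)

The cyan square was at (5.7, 14.3) in frame 1 and (5.4, 15.2) in frame 2.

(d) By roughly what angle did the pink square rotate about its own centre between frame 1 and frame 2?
16° counter-clockwise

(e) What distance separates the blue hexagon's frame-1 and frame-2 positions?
6.1

The blue hexagon moved from (6.2, 10.1) to (2.6, 15.0), a distance of √(3.6² + 4.9²) ≈ 6.1.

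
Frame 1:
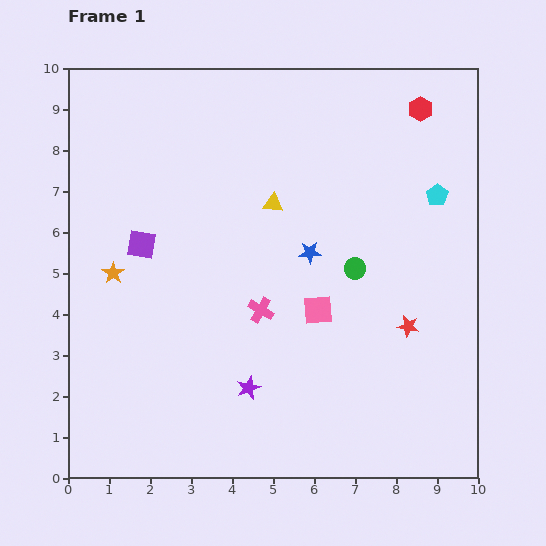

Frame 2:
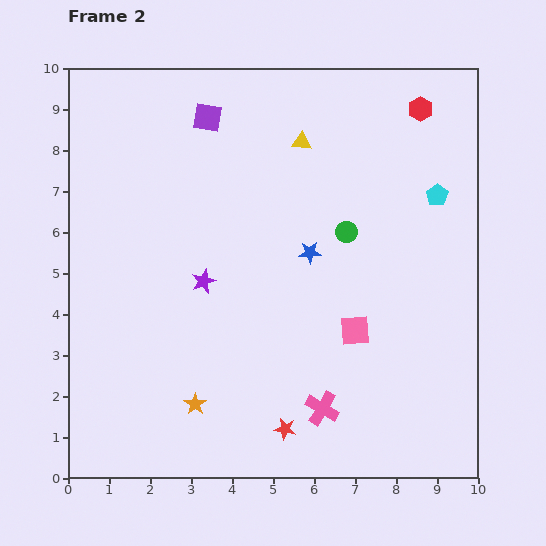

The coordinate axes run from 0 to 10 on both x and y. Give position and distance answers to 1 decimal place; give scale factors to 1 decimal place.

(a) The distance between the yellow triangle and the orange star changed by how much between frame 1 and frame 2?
+2.6

Distance in frame 1: 4.3. Distance in frame 2: 6.9.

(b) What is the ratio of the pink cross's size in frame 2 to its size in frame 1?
1.3×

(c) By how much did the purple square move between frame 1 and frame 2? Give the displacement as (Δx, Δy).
(1.6, 3.1)

The purple square was at (1.8, 5.7) in frame 1 and (3.4, 8.8) in frame 2.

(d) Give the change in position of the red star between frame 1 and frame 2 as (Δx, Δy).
(-3.0, -2.5)

The red star was at (8.3, 3.7) in frame 1 and (5.3, 1.2) in frame 2.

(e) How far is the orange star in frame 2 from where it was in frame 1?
3.8

The orange star moved from (1.1, 5.0) to (3.1, 1.8), a distance of √(2.0² + 3.2²) ≈ 3.8.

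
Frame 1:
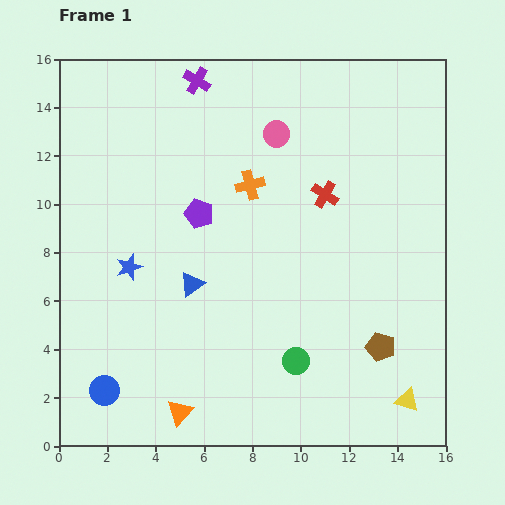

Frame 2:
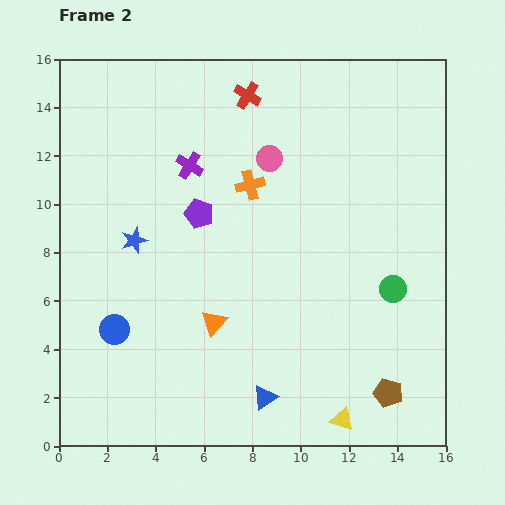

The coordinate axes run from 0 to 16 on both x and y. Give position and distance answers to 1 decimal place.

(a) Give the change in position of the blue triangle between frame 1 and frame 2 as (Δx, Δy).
(3.0, -4.7)

The blue triangle was at (5.5, 6.7) in frame 1 and (8.5, 2.0) in frame 2.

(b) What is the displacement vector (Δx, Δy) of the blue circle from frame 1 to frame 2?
(0.4, 2.5)

The blue circle was at (1.9, 2.3) in frame 1 and (2.3, 4.8) in frame 2.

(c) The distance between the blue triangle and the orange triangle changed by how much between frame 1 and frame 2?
-1.6

Distance in frame 1: 5.3. Distance in frame 2: 3.7.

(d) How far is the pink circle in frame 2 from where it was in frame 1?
1.0

The pink circle moved from (9.0, 12.9) to (8.7, 11.9), a distance of √(0.3² + 1.0²) ≈ 1.0.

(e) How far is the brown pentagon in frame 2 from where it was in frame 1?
1.9

The brown pentagon moved from (13.3, 4.1) to (13.6, 2.2), a distance of √(0.3² + 1.9²) ≈ 1.9.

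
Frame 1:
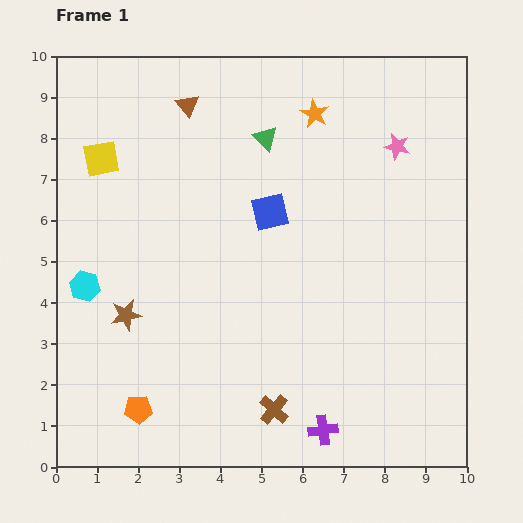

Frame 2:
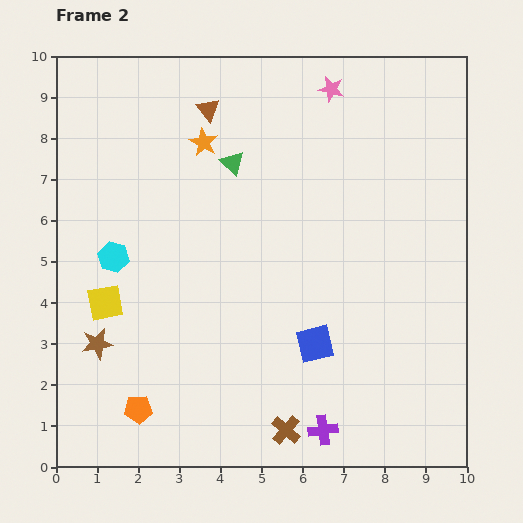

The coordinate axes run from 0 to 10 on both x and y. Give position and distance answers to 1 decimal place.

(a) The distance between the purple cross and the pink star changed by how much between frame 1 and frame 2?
+1.2

Distance in frame 1: 7.1. Distance in frame 2: 8.3.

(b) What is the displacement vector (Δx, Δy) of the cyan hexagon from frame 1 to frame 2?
(0.7, 0.7)

The cyan hexagon was at (0.7, 4.4) in frame 1 and (1.4, 5.1) in frame 2.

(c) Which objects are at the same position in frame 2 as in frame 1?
the orange pentagon, the purple cross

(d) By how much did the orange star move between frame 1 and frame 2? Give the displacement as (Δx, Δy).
(-2.7, -0.7)

The orange star was at (6.3, 8.6) in frame 1 and (3.6, 7.9) in frame 2.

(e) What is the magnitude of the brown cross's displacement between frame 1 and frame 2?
0.6

The brown cross moved from (5.3, 1.4) to (5.6, 0.9), a distance of √(0.3² + 0.5²) ≈ 0.6.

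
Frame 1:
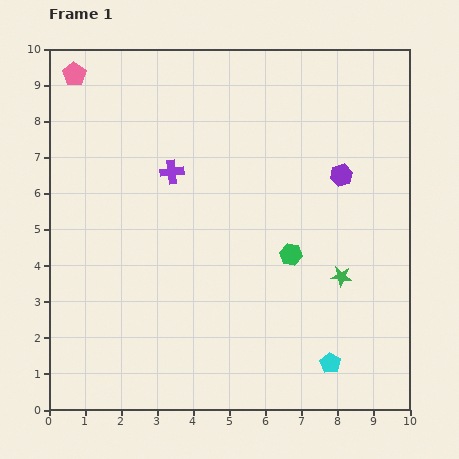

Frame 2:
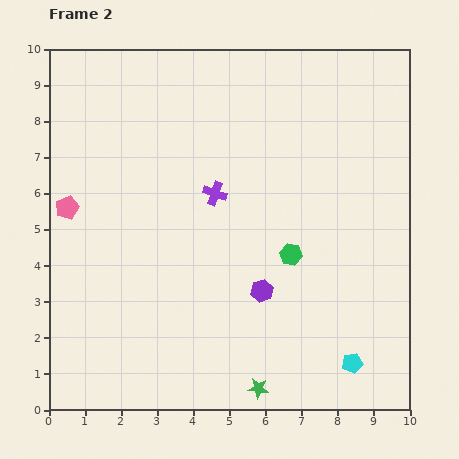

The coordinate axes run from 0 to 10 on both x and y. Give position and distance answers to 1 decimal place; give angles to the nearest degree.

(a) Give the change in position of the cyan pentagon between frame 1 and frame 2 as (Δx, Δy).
(0.6, 0.0)

The cyan pentagon was at (7.8, 1.3) in frame 1 and (8.4, 1.3) in frame 2.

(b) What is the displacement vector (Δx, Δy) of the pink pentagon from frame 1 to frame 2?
(-0.2, -3.7)

The pink pentagon was at (0.7, 9.3) in frame 1 and (0.5, 5.6) in frame 2.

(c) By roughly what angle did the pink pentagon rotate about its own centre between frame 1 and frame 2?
15° clockwise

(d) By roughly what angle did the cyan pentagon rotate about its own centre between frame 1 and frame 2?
29° clockwise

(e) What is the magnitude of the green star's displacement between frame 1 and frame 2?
3.9

The green star moved from (8.1, 3.7) to (5.8, 0.6), a distance of √(2.3² + 3.1²) ≈ 3.9.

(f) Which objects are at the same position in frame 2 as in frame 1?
the green hexagon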